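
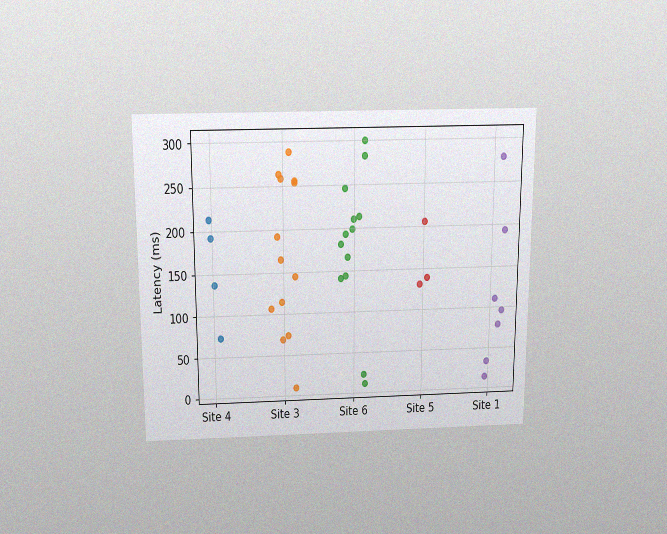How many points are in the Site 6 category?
The chart is viewed slightly from above, with some photo noise. Counting the markers in the Site 6 column gives 13.

13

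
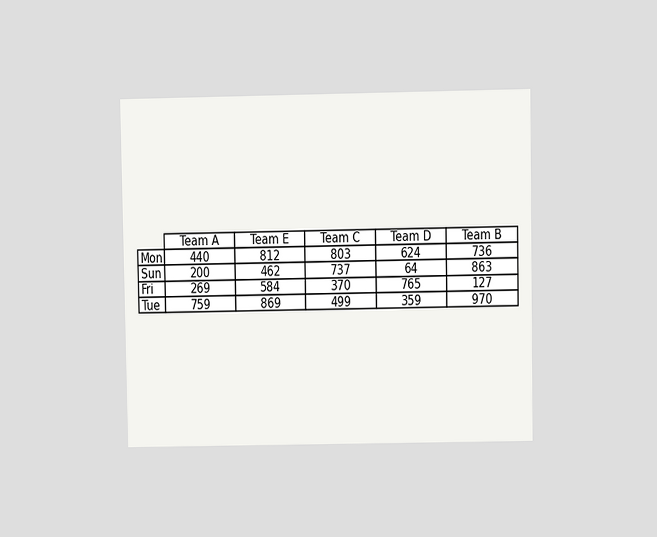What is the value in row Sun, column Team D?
64

The chart is viewed at a slight angle. The (Sun, Team D) cell reads 64.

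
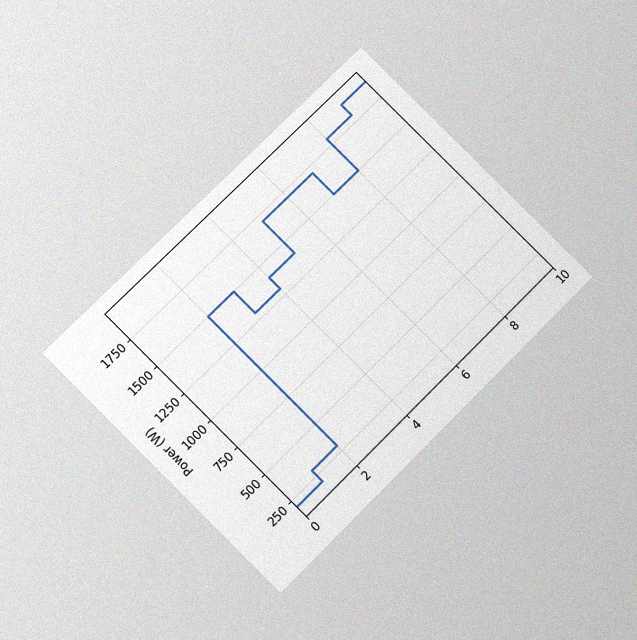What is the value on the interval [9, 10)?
The chart is tilted about 45° counter-clockwise and viewed at a slight angle, with some photo noise. On [9, 10) the step sits at 1900W.

1900W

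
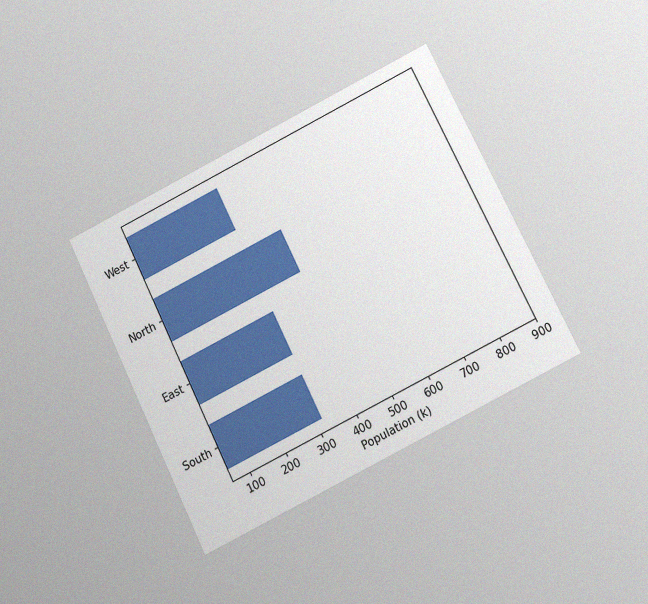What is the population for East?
The chart is tilted about 26° counter-clockwise and viewed at a slight angle, with some photo noise. Reading along the chart's x-axis, the East bar reaches 318k.

318k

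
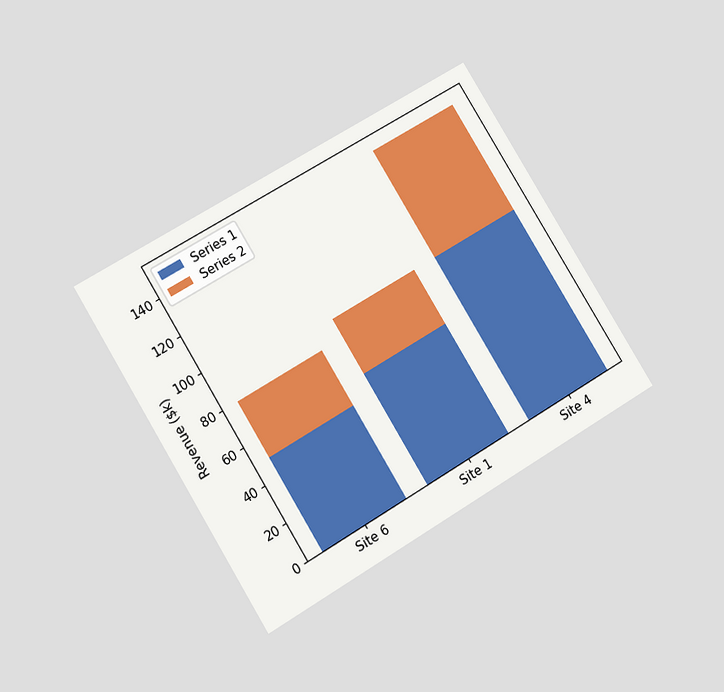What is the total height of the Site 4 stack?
$150k

The chart is tilted about 31° counter-clockwise and viewed at a slight angle. The Site 4 stack's top reaches $150k on the y-axis.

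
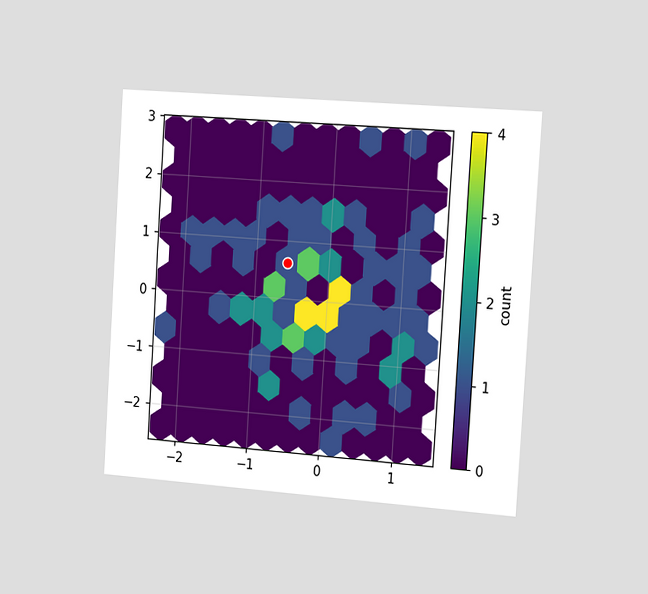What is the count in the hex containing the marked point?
1

The chart is tilted about 4° clockwise and viewed slightly from the right. The marked hex reads 1 on the colorbar.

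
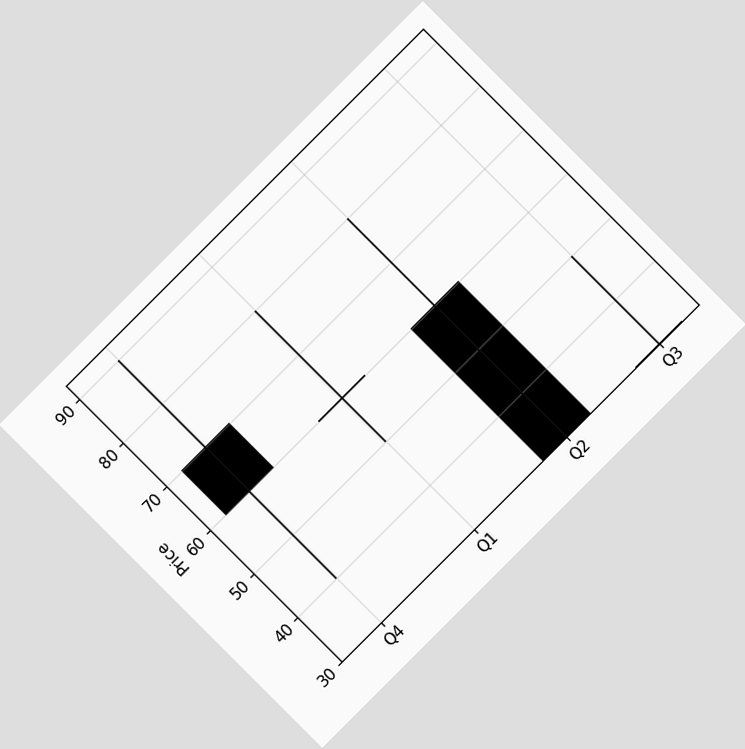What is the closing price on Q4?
60

The chart is tilted about 45° counter-clockwise. The Q4 candle closes at 60.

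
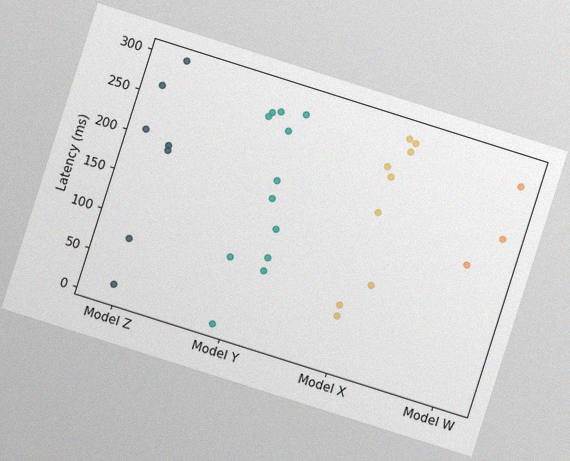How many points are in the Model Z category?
7

The chart is tilted about 18° clockwise, with some photo noise. Counting the markers in the Model Z column gives 7.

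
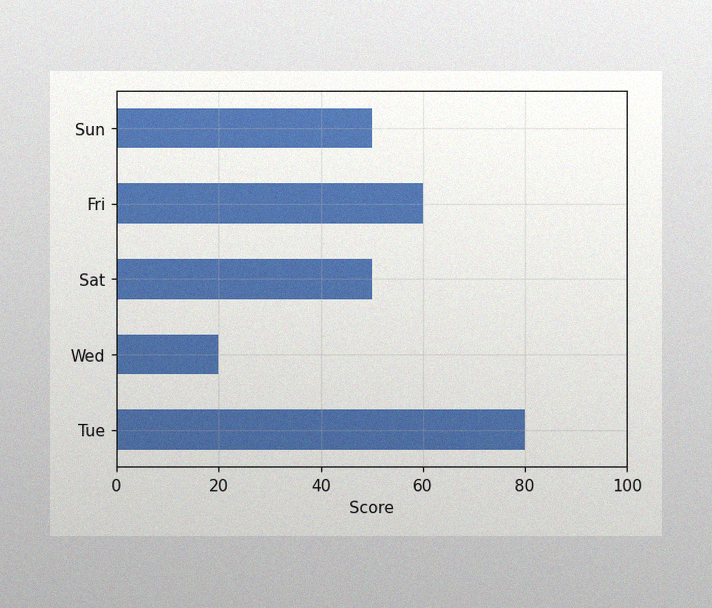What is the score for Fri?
60

The image has some photo noise and uneven lighting. Reading along the chart's x-axis, the Fri bar reaches 60.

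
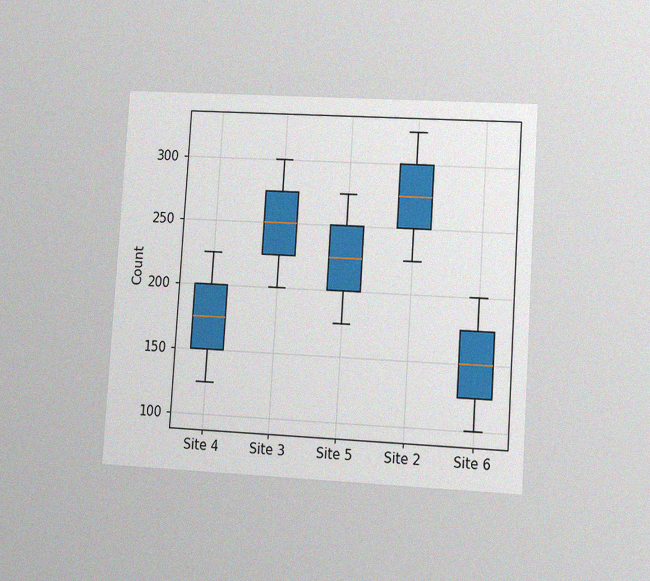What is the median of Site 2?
275

The chart is tilted about 4° clockwise and viewed at a slight angle, with some photo noise. The median line in the Site 2 box sits at 275.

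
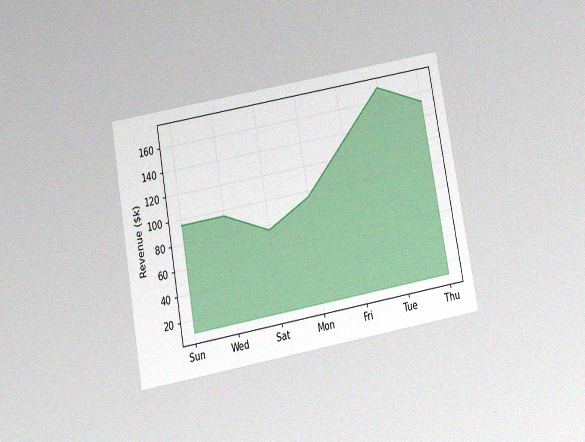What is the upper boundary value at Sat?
$76k

The chart is tilted about 10° counter-clockwise and viewed slightly from below, with some photo noise. At Sat the upper boundary is at $76k.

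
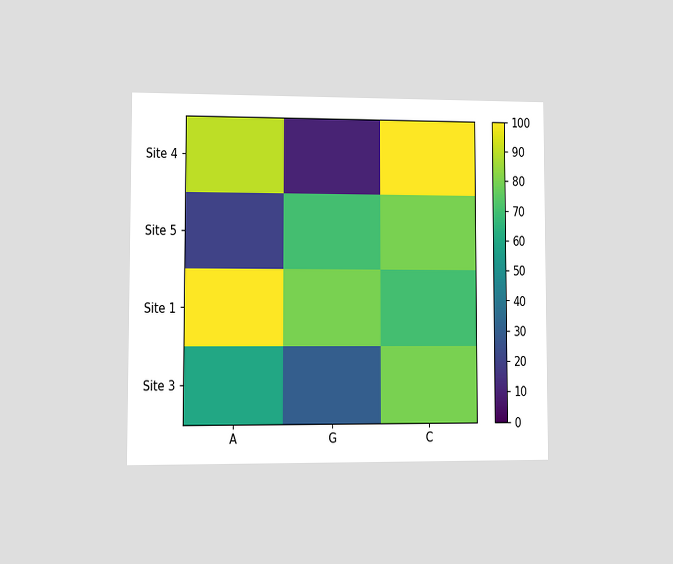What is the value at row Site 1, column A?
The chart is viewed at a slight angle. Matching cell (Site 1, A) against the colorbar gives 100.

100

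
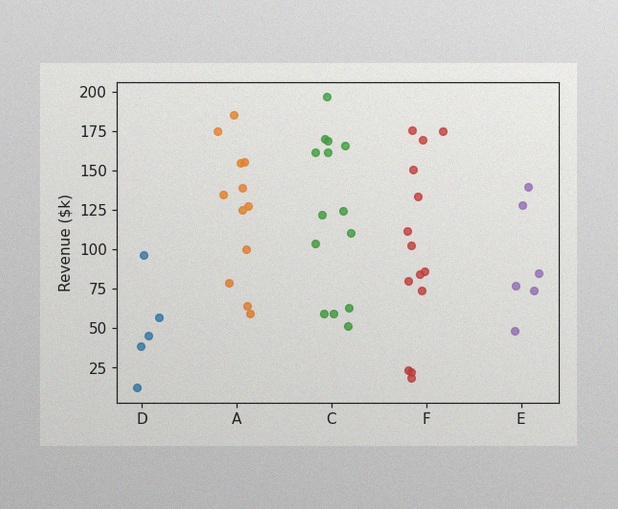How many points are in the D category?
The image has some photo noise and uneven lighting. Counting the markers in the D column gives 5.

5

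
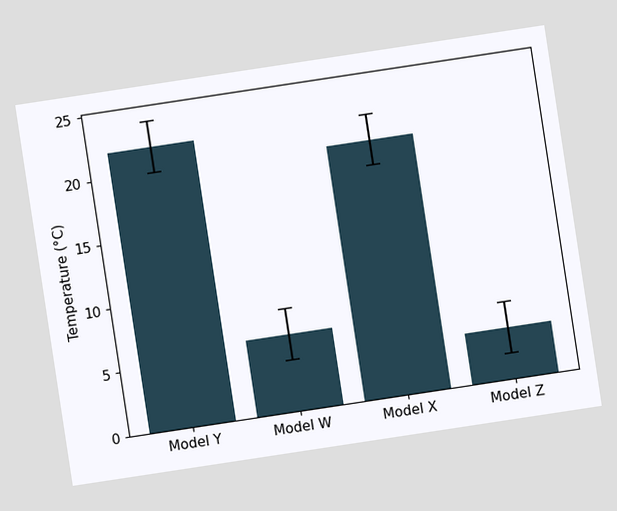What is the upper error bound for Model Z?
The chart is tilted about 9° counter-clockwise. The Model Z bar's upper whisker reaches 6°C.

6°C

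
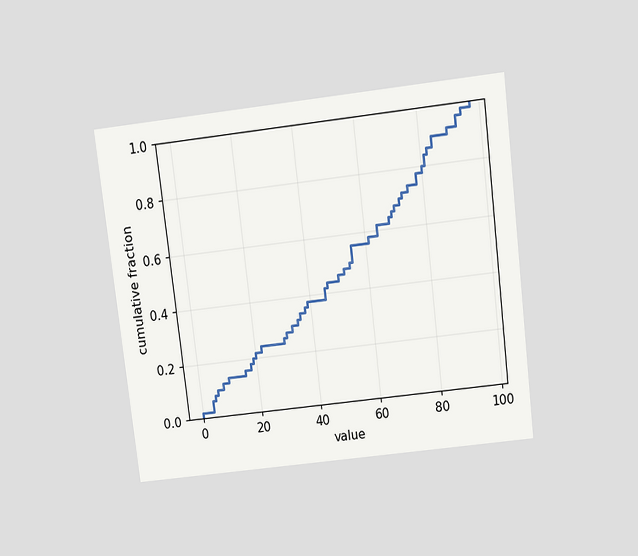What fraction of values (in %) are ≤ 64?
The chart is tilted about 7° counter-clockwise and viewed slightly from above. At x=64 the ECDF step is at 62%.

62%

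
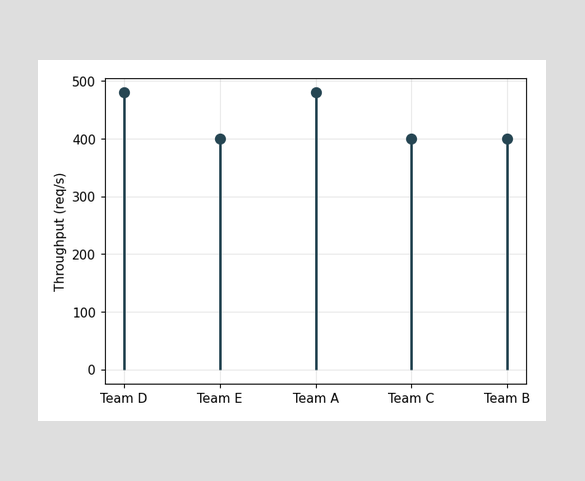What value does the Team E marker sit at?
400req/s

The Team E marker sits at 400req/s.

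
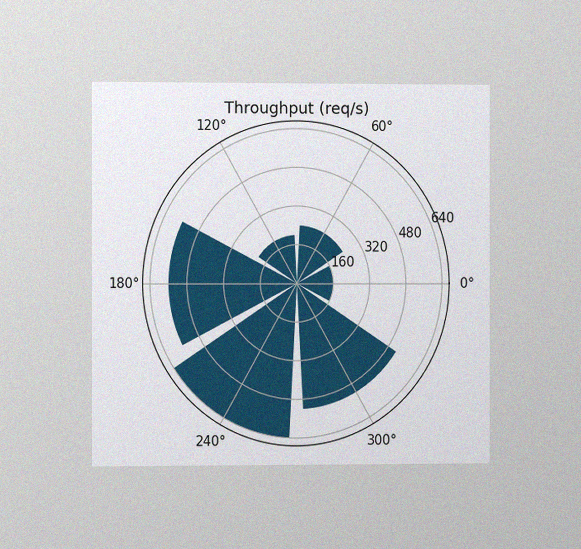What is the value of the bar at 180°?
560req/s

The chart is viewed slightly from the left, with some photo noise. The bar at 180° reaches 560req/s on the radial axis.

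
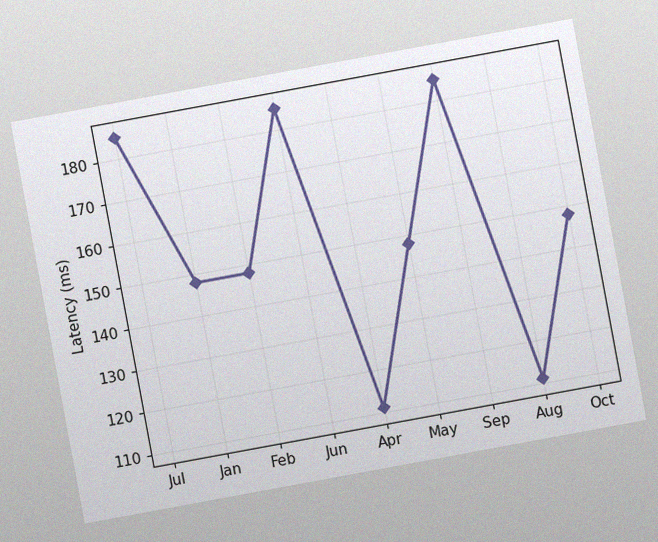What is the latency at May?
The chart is tilted about 10° counter-clockwise, with some photo noise. At May, the line is at 148ms.

148ms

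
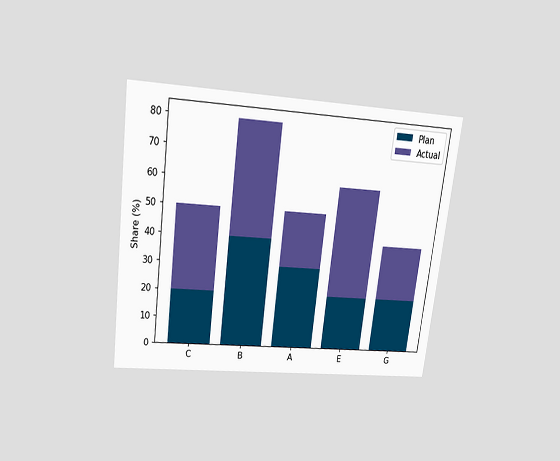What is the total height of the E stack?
60%

The chart is tilted about 7° clockwise and viewed slightly from above. The E stack's top reaches 60% on the y-axis.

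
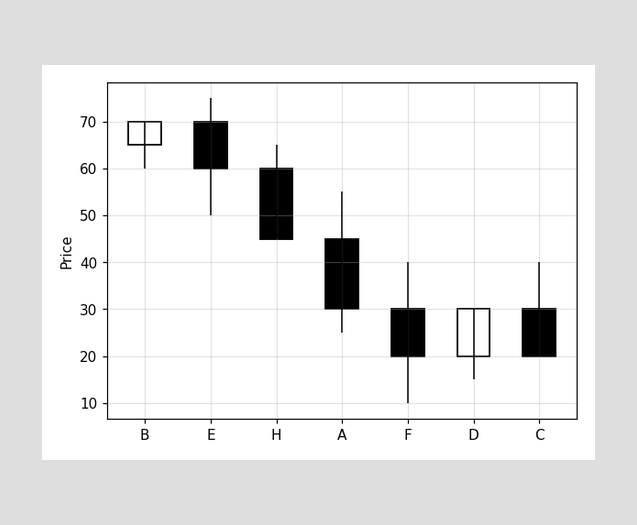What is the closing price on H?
The H candle closes at 45.

45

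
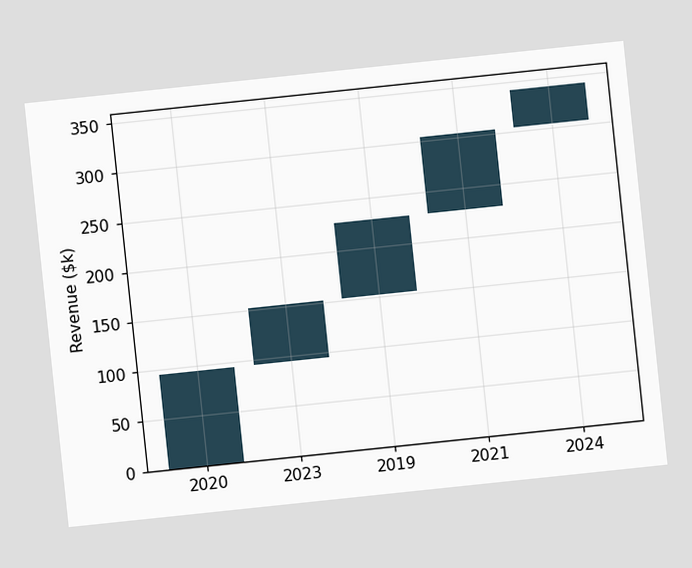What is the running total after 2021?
The chart is tilted about 6° counter-clockwise. After 2021 the running total reaches $304k.

$304k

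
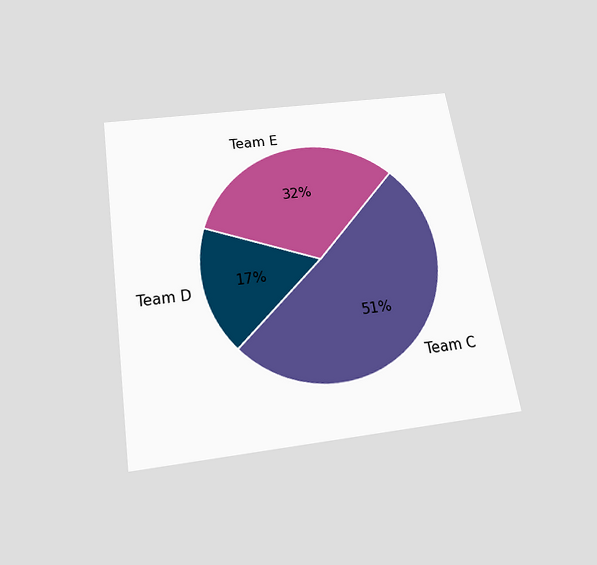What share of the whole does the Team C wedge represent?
51%

The chart is tilted about 9° counter-clockwise and viewed slightly from below. The Team C slice takes up 51% of the pie.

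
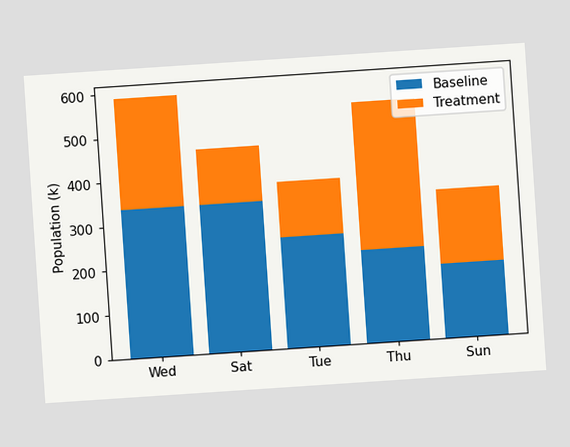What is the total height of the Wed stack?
588k

The chart is tilted about 4° counter-clockwise. The Wed stack's top reaches 588k on the y-axis.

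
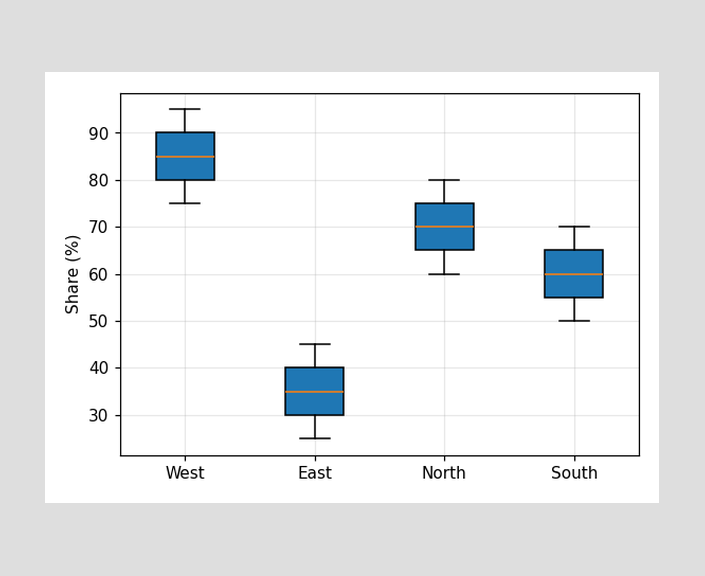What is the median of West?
85%

The median line in the West box sits at 85%.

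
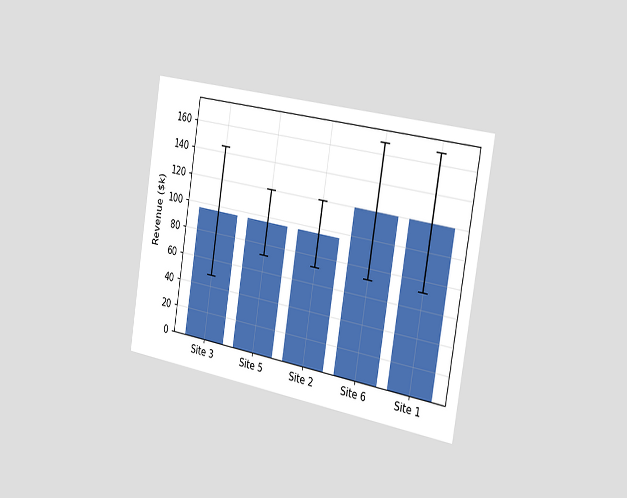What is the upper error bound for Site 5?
$120k

The chart is tilted about 9° clockwise and viewed slightly from the right. The Site 5 bar's upper whisker reaches $120k.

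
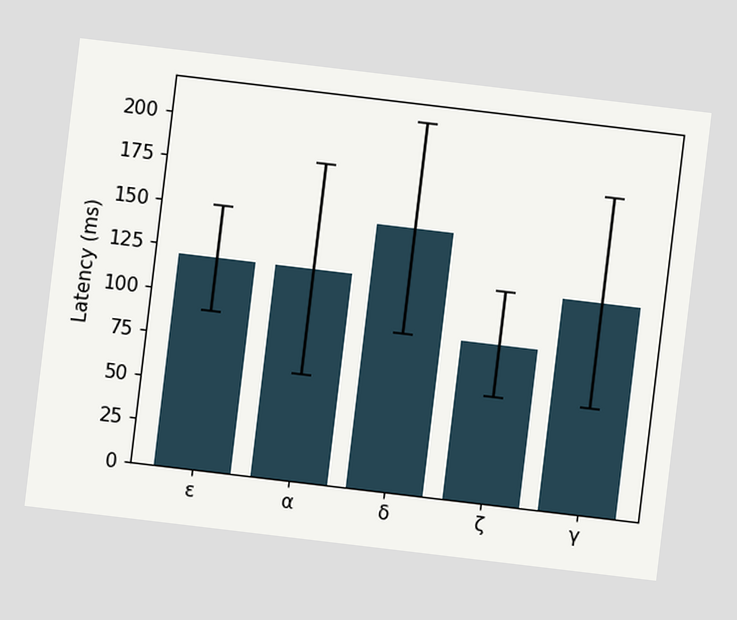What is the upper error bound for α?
The chart is tilted about 7° clockwise. The α bar's upper whisker reaches 180ms.

180ms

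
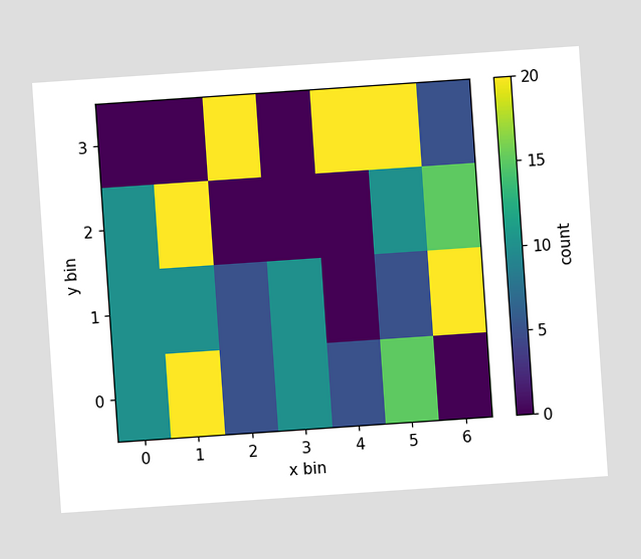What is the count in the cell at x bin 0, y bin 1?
10

The chart is tilted about 4° counter-clockwise. Matching the cell (0, 1) against the colorbar gives 10.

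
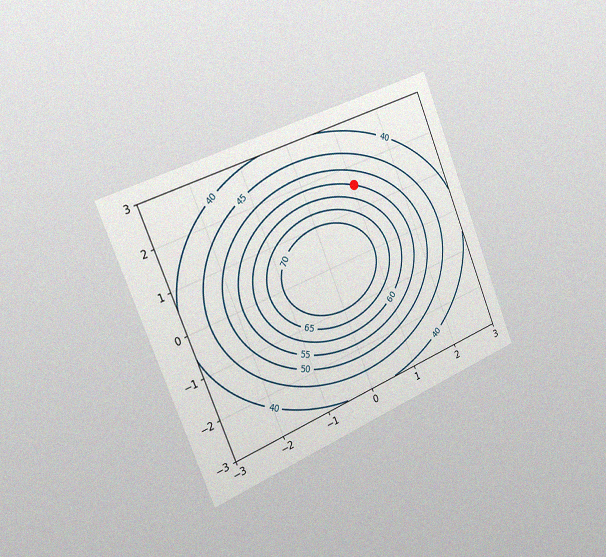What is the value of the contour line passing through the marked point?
The chart is tilted about 22° counter-clockwise and viewed slightly from the left, with some photo noise. The marked point sits on the contour labelled 55.

55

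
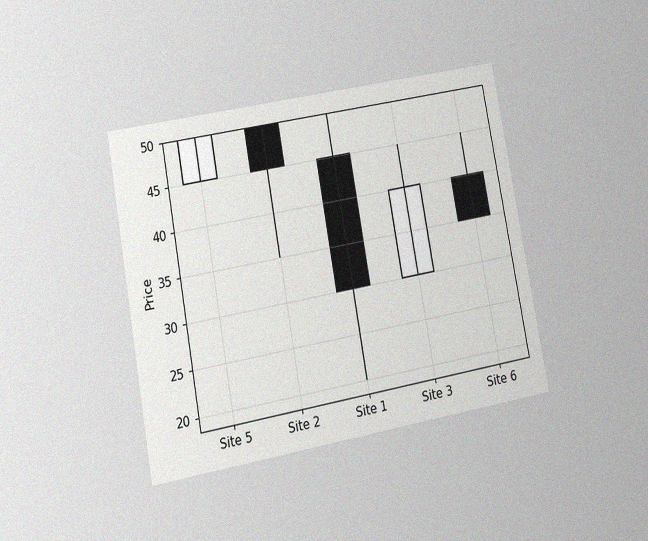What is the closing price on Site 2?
The chart is tilted about 10° counter-clockwise and viewed at a slight angle, with some photo noise. The Site 2 candle closes at 45.

45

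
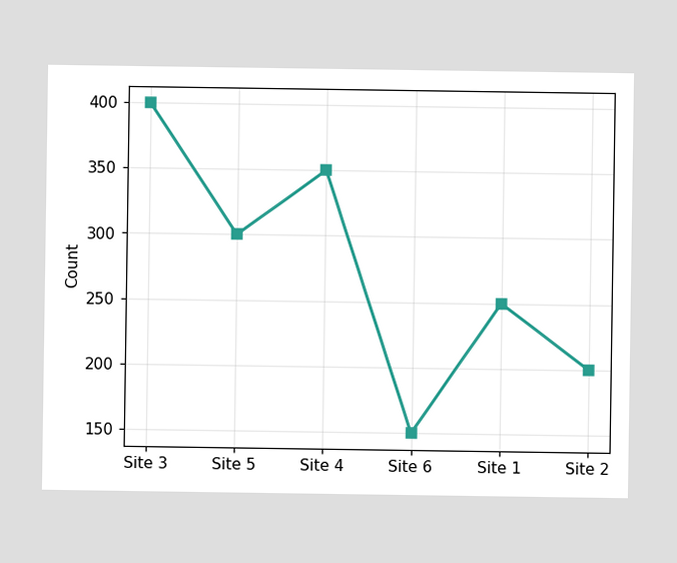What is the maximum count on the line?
The highest point is at Site 3, and reading across to the y-axis gives 400.

400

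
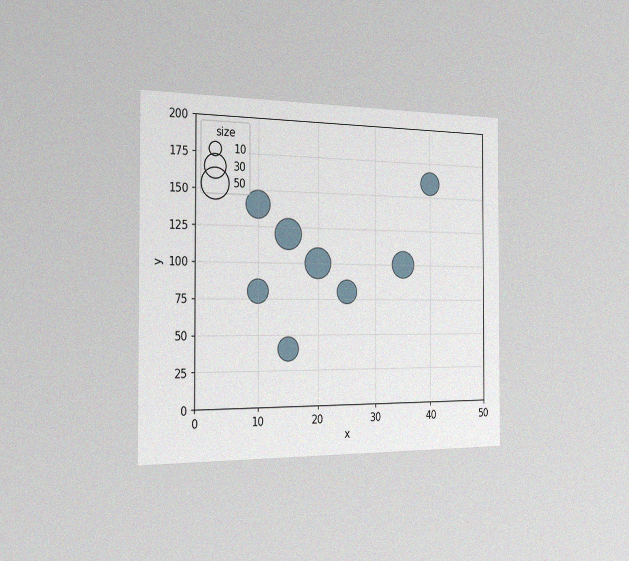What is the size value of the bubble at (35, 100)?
The chart is viewed slightly from the left, with some photo noise. Matching the bubble at (35, 100) against the size legend gives 40.

40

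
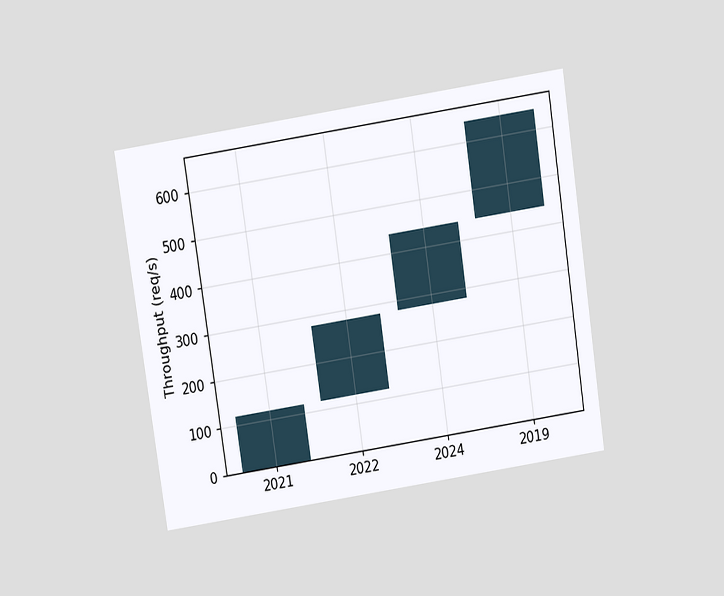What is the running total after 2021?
The chart is tilted about 9° counter-clockwise and viewed slightly from above. After 2021 the running total reaches 120req/s.

120req/s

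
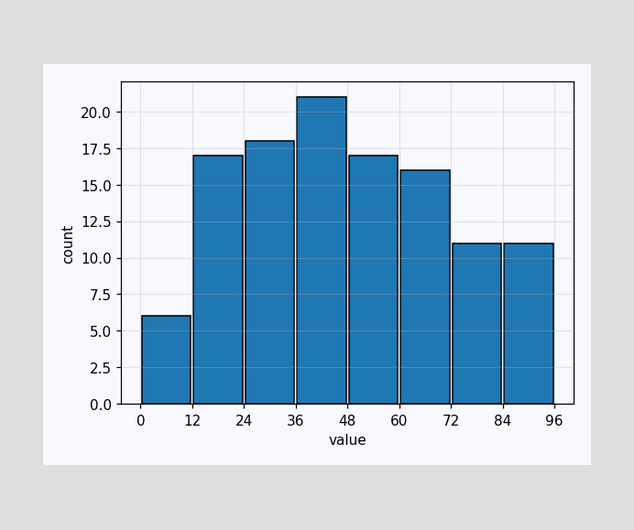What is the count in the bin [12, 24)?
17

The [12, 24) bin has height 17.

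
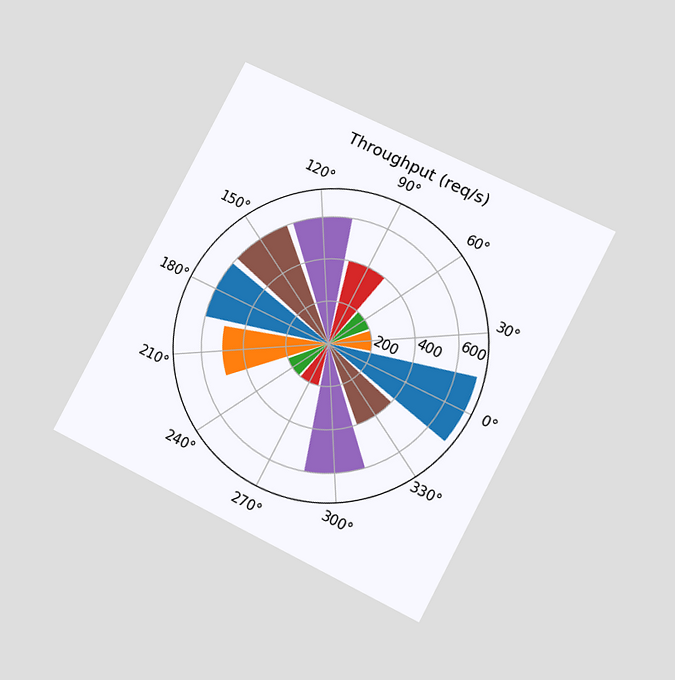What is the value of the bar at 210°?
500req/s

The chart is tilted about 27° clockwise and viewed at a slight angle. The bar at 210° reaches 500req/s on the radial axis.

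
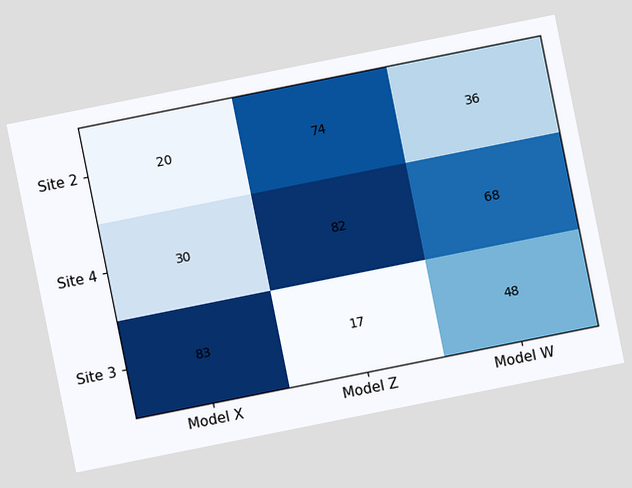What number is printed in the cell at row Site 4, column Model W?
68

The chart is tilted about 11° counter-clockwise. The (Site 4, Model W) cell reads 68.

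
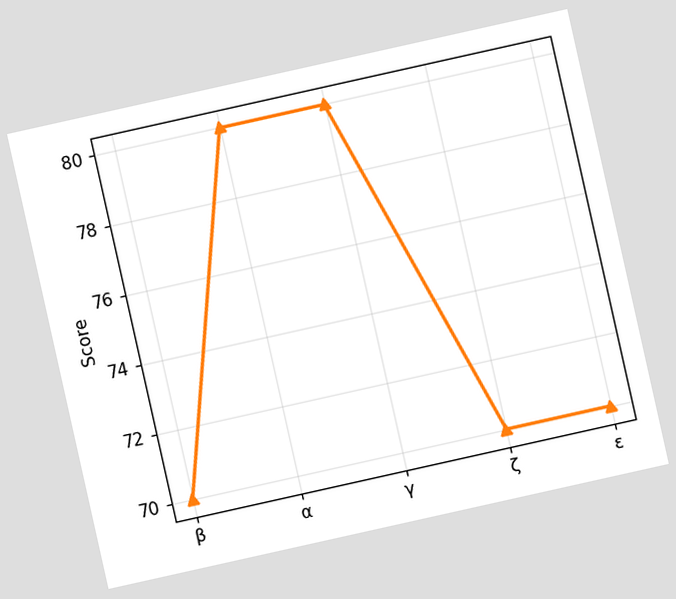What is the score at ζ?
70

The chart is tilted about 13° counter-clockwise. At ζ, the line is at 70.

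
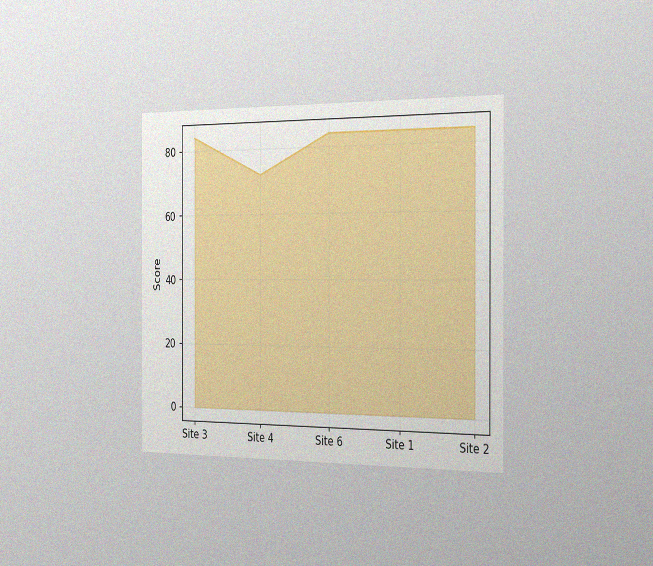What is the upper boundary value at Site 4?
72

The chart is viewed slightly from the right, with some photo noise. At Site 4 the upper boundary is at 72.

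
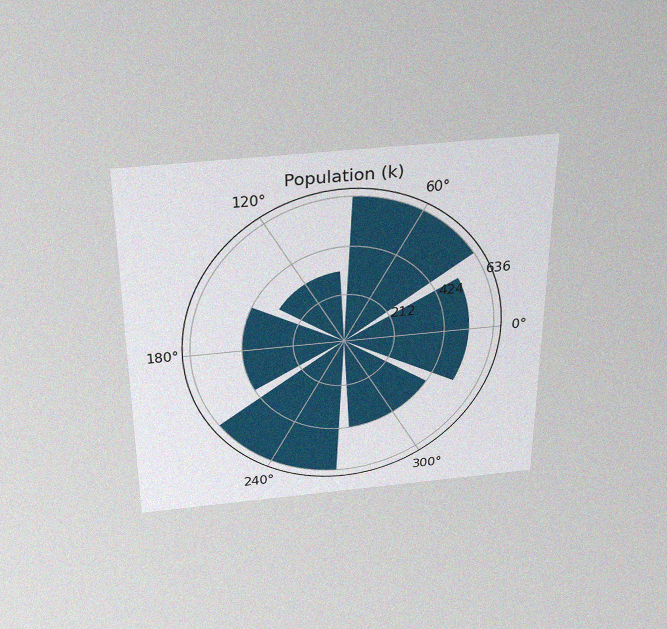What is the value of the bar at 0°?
530k

The chart is viewed slightly from above, with some photo noise. The bar at 0° reaches 530k on the radial axis.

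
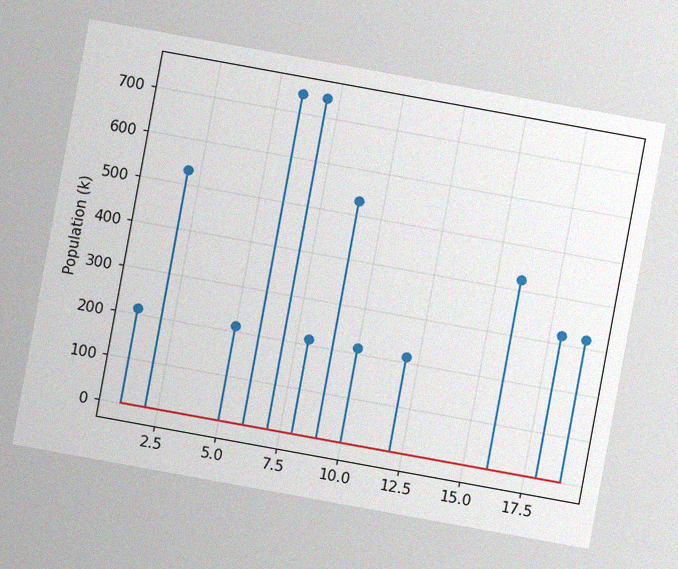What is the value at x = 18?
The chart is tilted about 10° clockwise, with some photo noise. The stem at x=18 reaches 318k.

318k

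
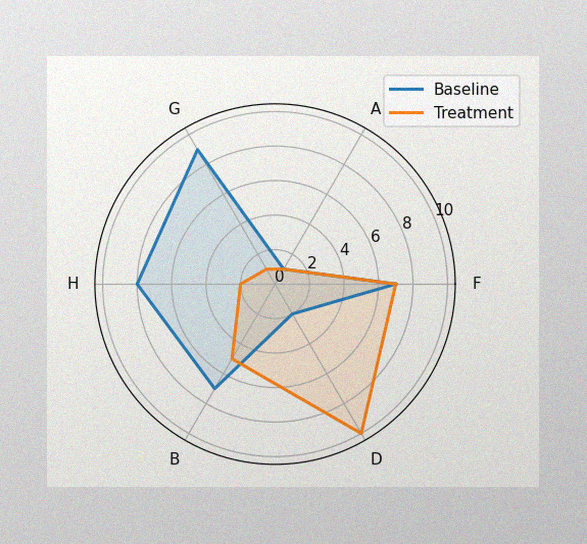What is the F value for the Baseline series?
The image has some photo noise and uneven lighting. On the F axis, Baseline reaches 7.

7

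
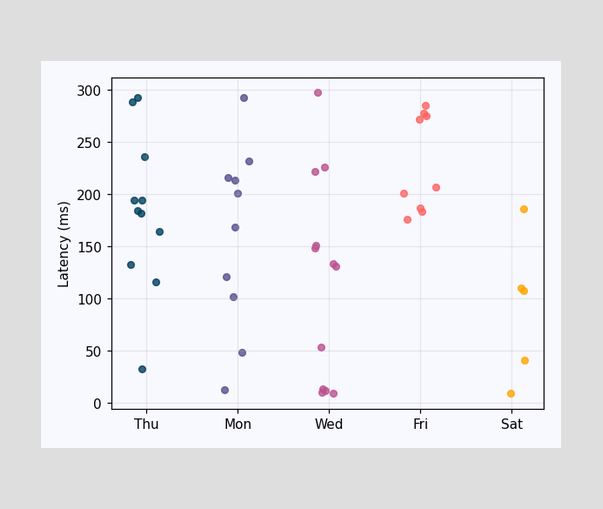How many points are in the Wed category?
Counting the markers in the Wed column gives 12.

12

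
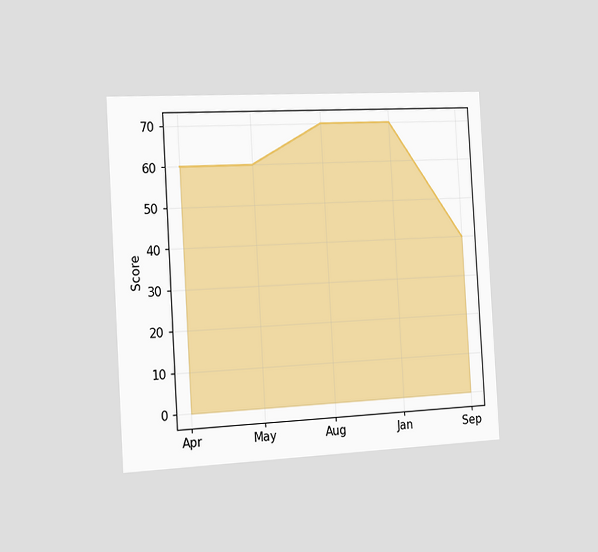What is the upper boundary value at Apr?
60

The chart is tilted about 3° counter-clockwise and viewed slightly from the left. At Apr the upper boundary is at 60.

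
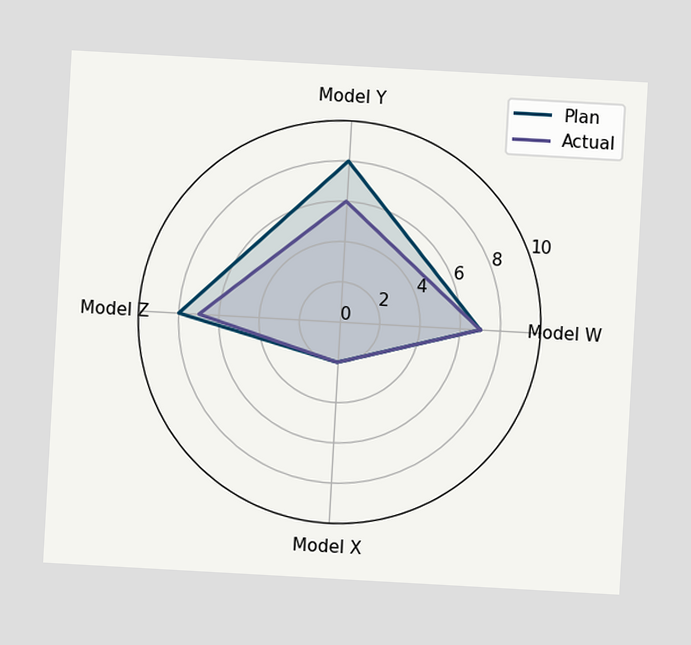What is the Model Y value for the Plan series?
The chart is tilted about 3° clockwise. On the Model Y axis, Plan reaches 8.

8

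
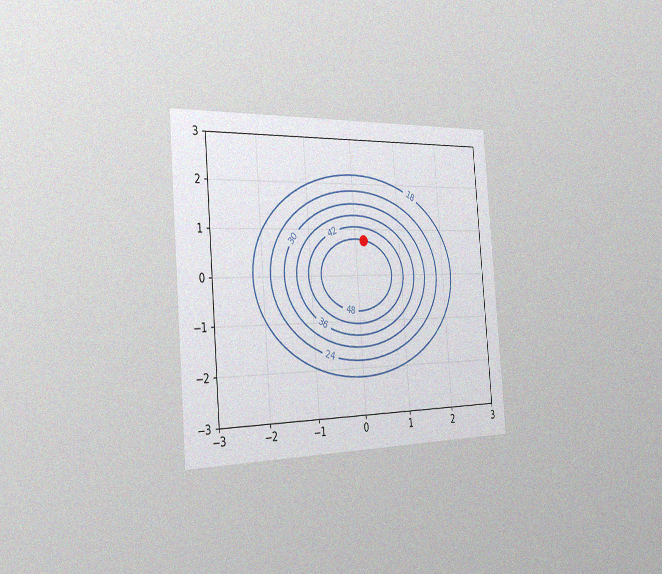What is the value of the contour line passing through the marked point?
The chart is tilted about 5° counter-clockwise and viewed slightly from the left, with some photo noise. The marked point sits on the contour labelled 48.

48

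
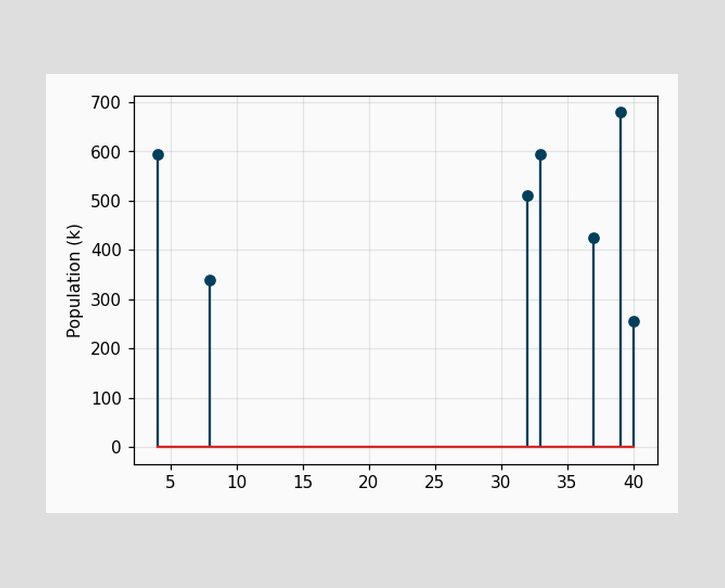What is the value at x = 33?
595k

The stem at x=33 reaches 595k.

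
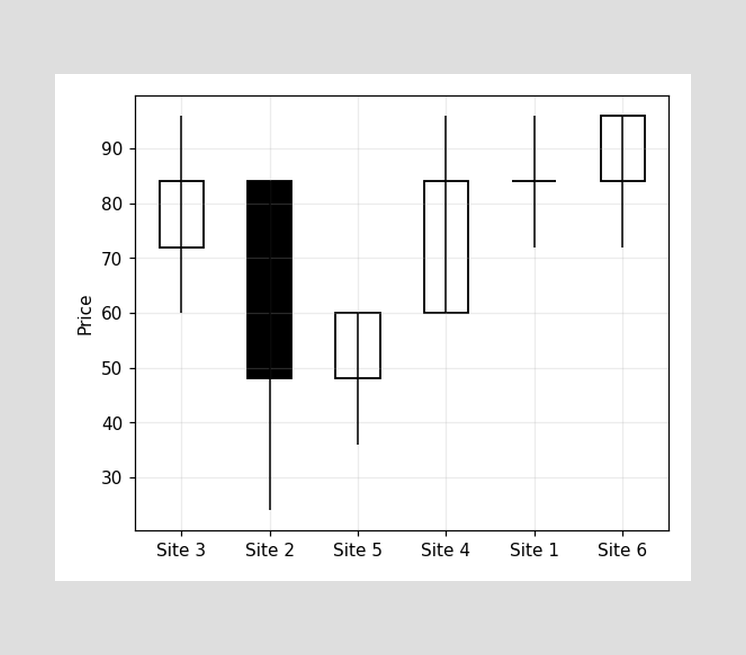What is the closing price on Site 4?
84

The Site 4 candle closes at 84.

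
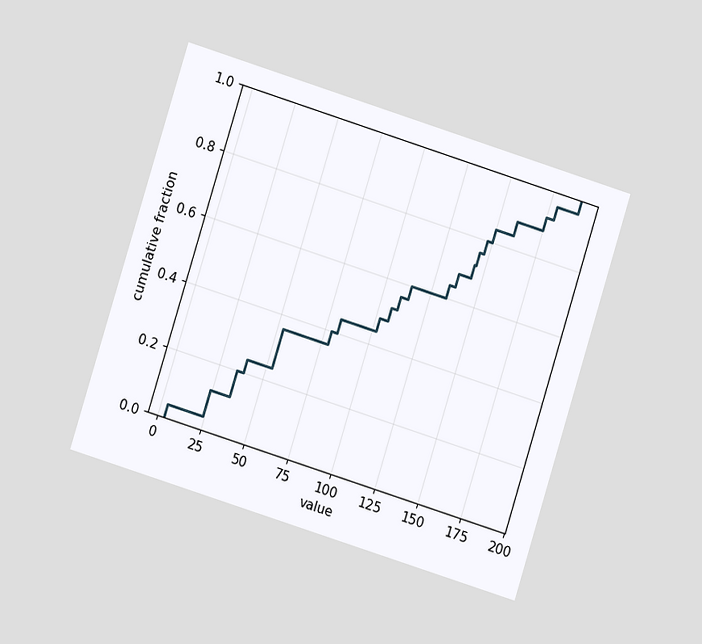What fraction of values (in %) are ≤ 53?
The chart is tilted about 17° clockwise and viewed at a slight angle. At x=53 the ECDF step is at 36%.

36%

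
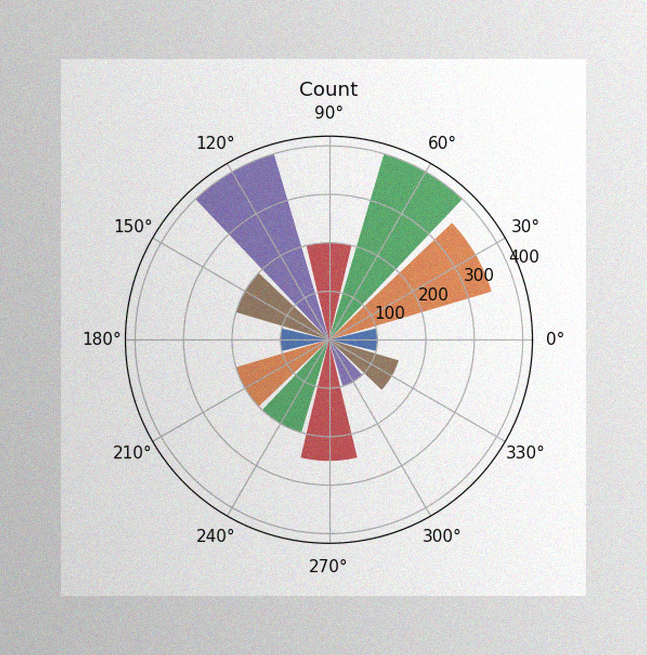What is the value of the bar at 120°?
The image has some photo noise and uneven lighting. The bar at 120° reaches 400 on the radial axis.

400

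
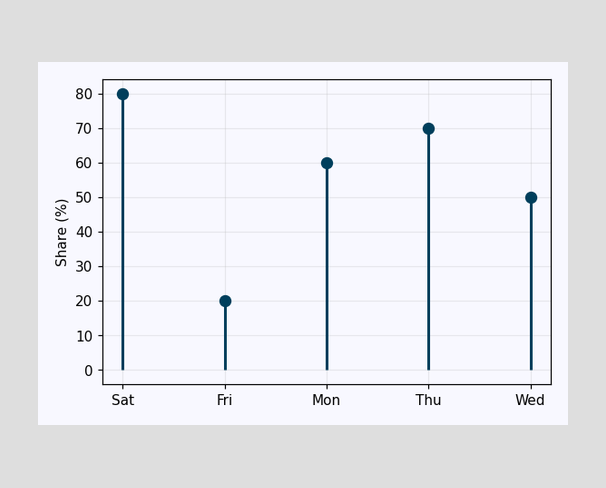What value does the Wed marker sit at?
The Wed marker sits at 50%.

50%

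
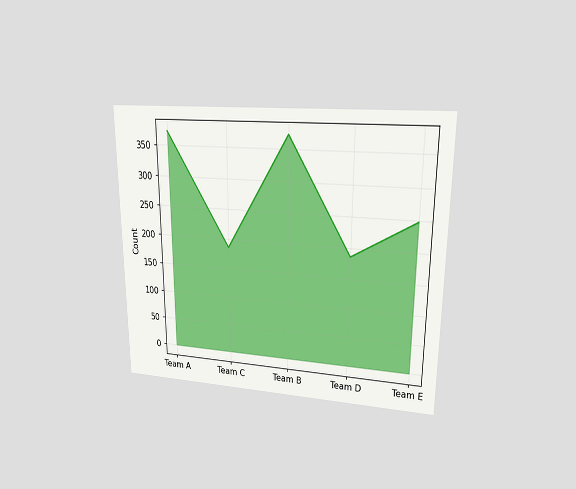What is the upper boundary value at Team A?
372

The chart is viewed at a slight angle. At Team A the upper boundary is at 372.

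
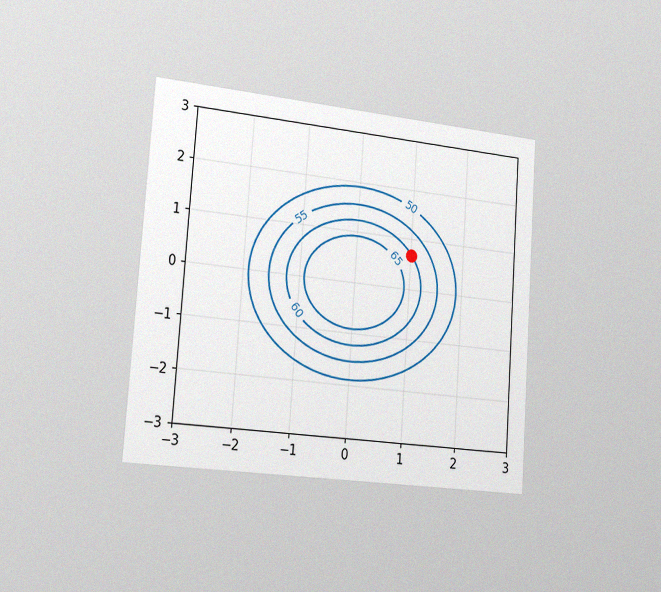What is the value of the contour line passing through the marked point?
60

The chart is tilted about 4° clockwise and viewed slightly from the left, with some photo noise. The marked point sits on the contour labelled 60.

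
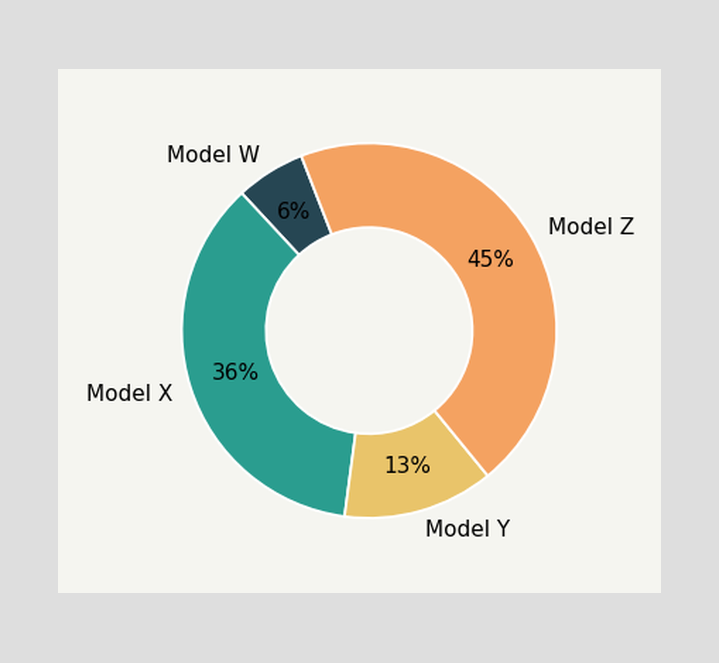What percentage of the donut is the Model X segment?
The Model X segment takes up 36% of the ring.

36%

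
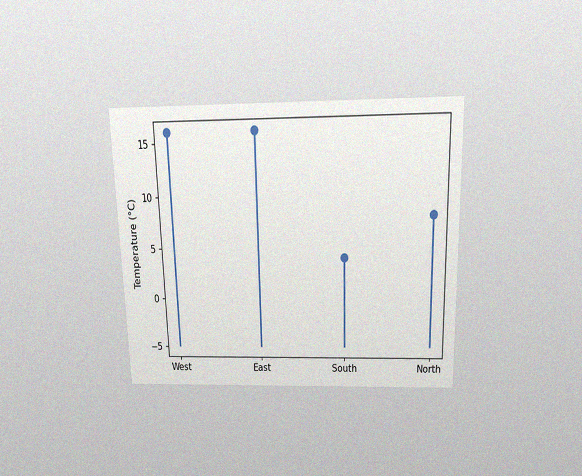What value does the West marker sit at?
The chart is viewed slightly from above, with some photo noise. The West marker sits at 16°C.

16°C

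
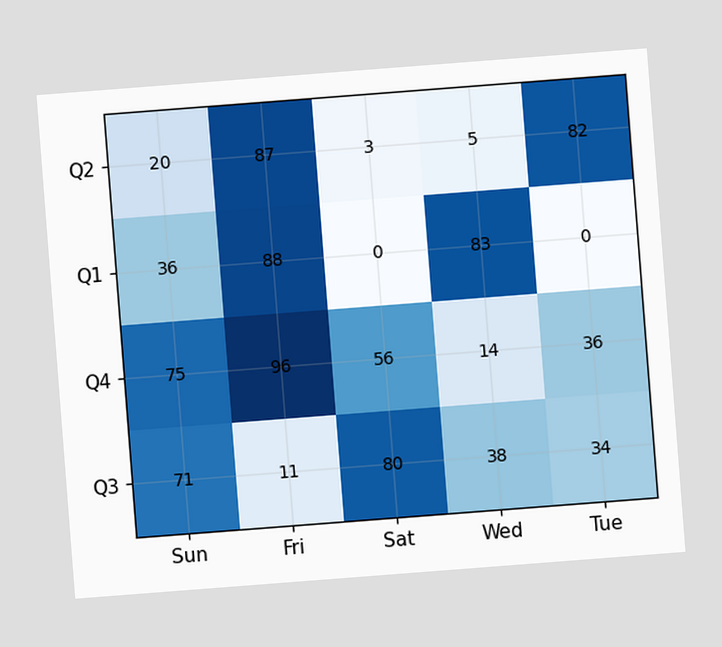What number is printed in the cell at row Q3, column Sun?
71

The chart is tilted about 4° counter-clockwise. The (Q3, Sun) cell reads 71.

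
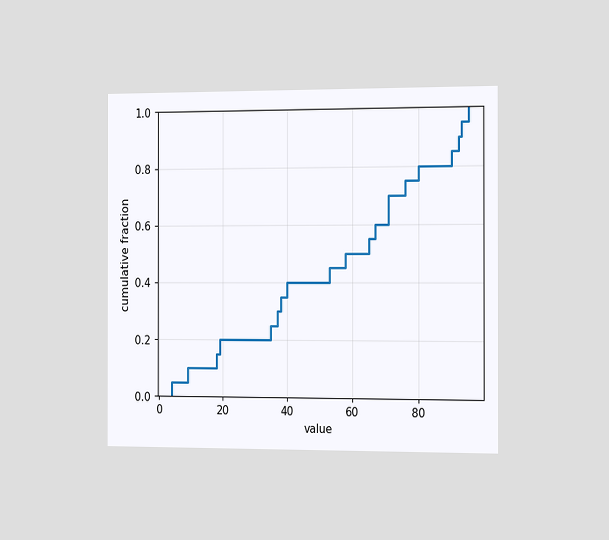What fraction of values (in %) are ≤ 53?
45%

The chart is viewed slightly from the right. At x=53 the ECDF step is at 45%.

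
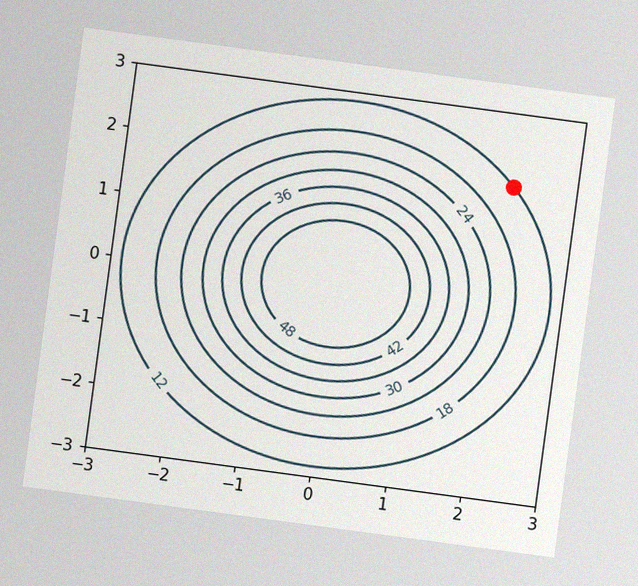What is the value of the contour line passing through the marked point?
12

The chart is tilted about 8° clockwise, with some photo noise. The marked point sits on the contour labelled 12.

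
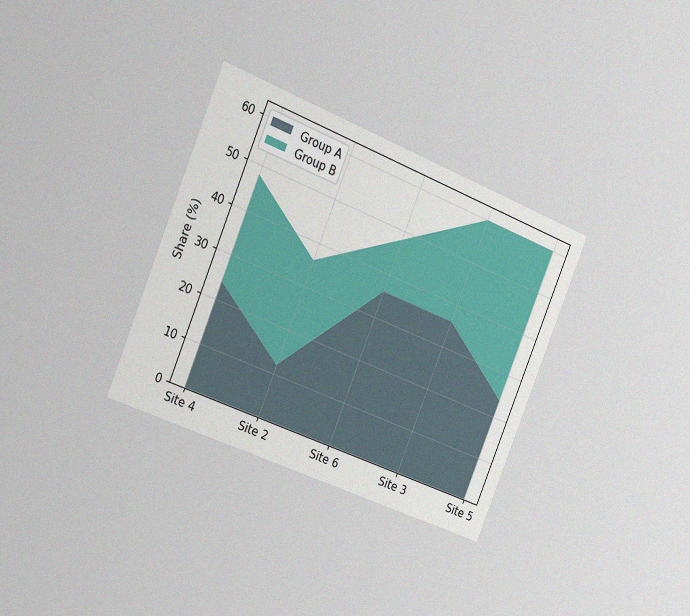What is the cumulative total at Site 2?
The chart is tilted about 23° clockwise and viewed slightly from the left, with some photo noise. The stacked total at Site 2 reaches 36%.

36%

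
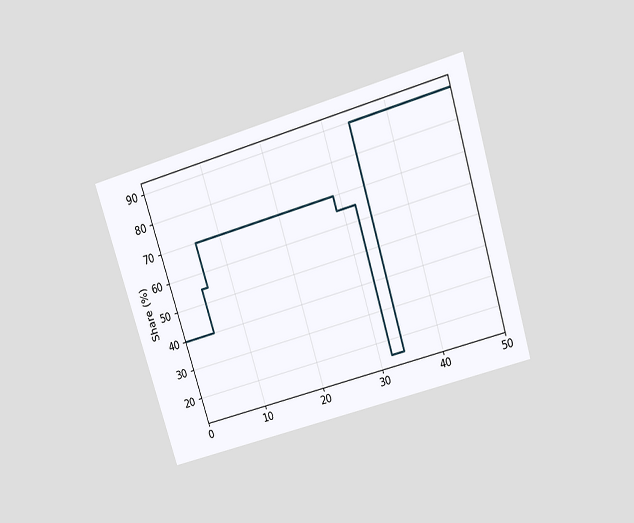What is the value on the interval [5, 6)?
The chart is tilted about 17° counter-clockwise and viewed slightly from above. On [5, 6) the step sits at 55%.

55%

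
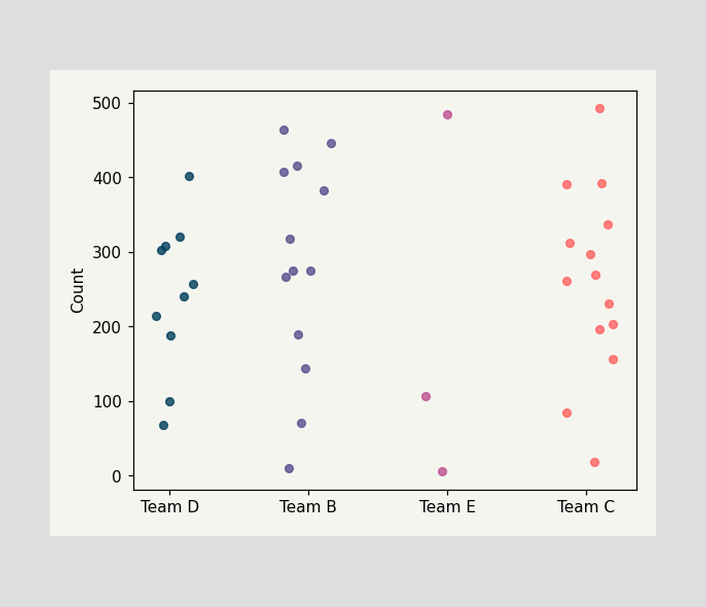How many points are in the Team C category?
14

Counting the markers in the Team C column gives 14.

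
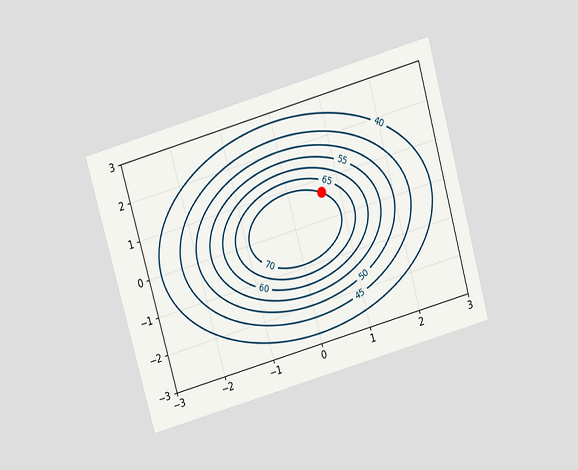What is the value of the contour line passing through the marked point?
70

The chart is tilted about 16° counter-clockwise and viewed slightly from above. The marked point sits on the contour labelled 70.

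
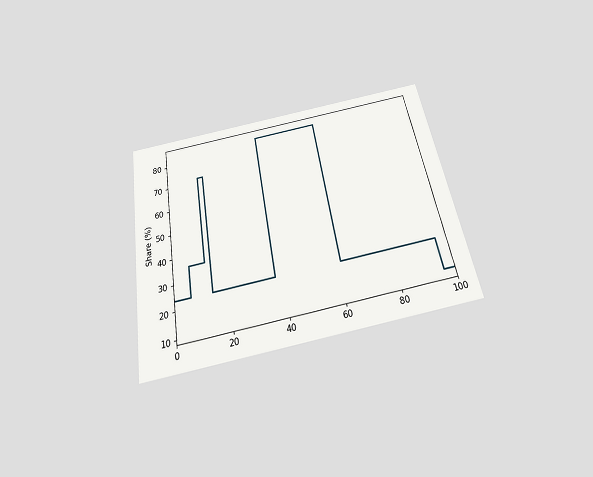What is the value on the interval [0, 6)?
The chart is tilted about 10° counter-clockwise and viewed slightly from below. On [0, 6) the step sits at 24%.

24%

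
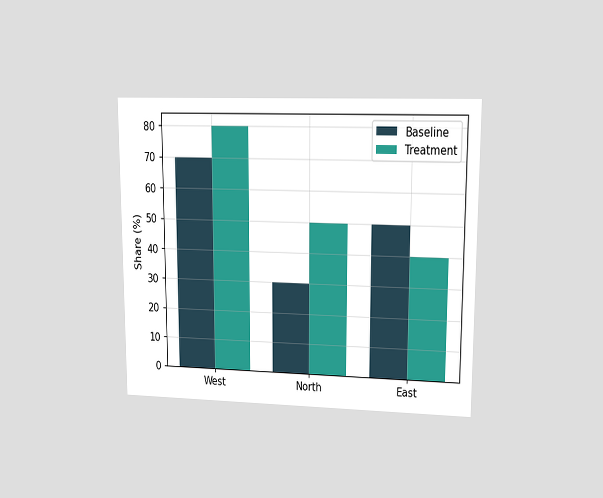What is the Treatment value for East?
The chart is viewed at a slight angle. The Treatment bar at East reaches 40% on the y-axis.

40%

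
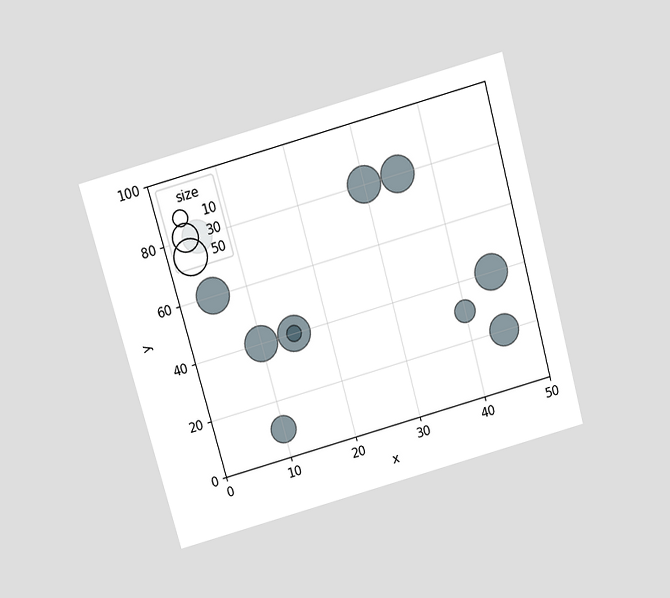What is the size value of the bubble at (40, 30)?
20

The chart is tilted about 15° counter-clockwise and viewed slightly from above. Matching the bubble at (40, 30) against the size legend gives 20.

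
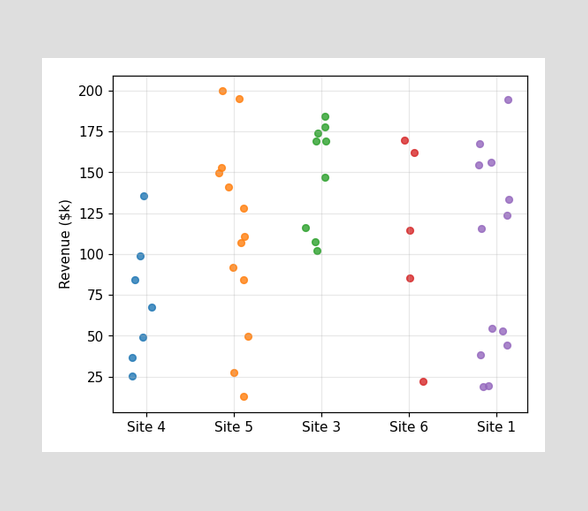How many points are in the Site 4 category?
7

Counting the markers in the Site 4 column gives 7.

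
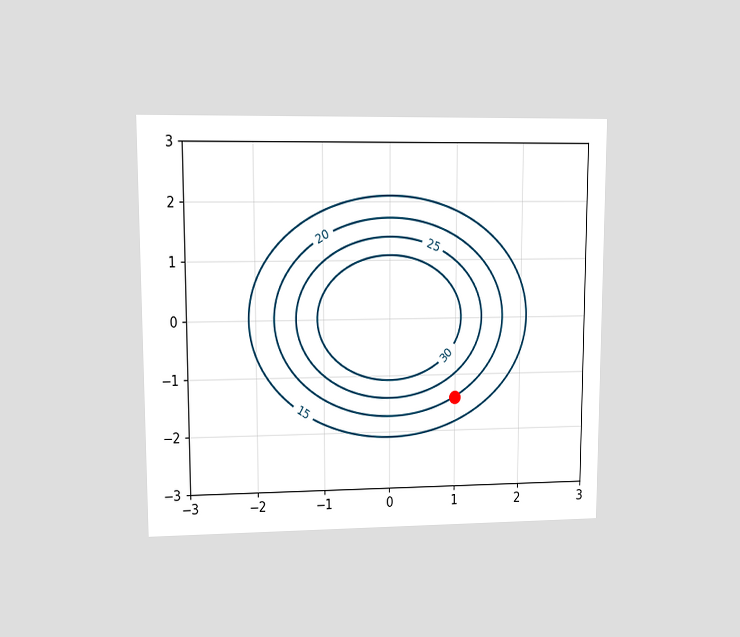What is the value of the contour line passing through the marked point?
20

The chart is viewed at a slight angle. The marked point sits on the contour labelled 20.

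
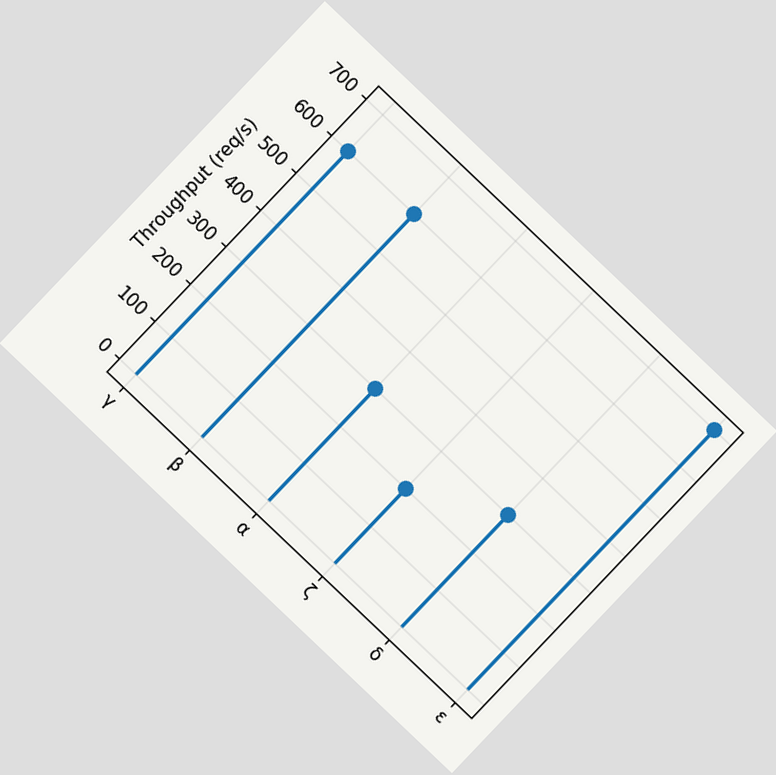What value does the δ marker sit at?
The chart is tilted about 44° clockwise. The δ marker sits at 300req/s.

300req/s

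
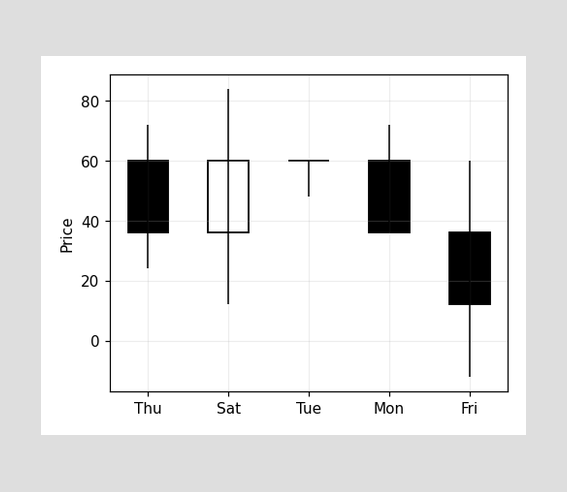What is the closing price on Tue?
60

The Tue candle closes at 60.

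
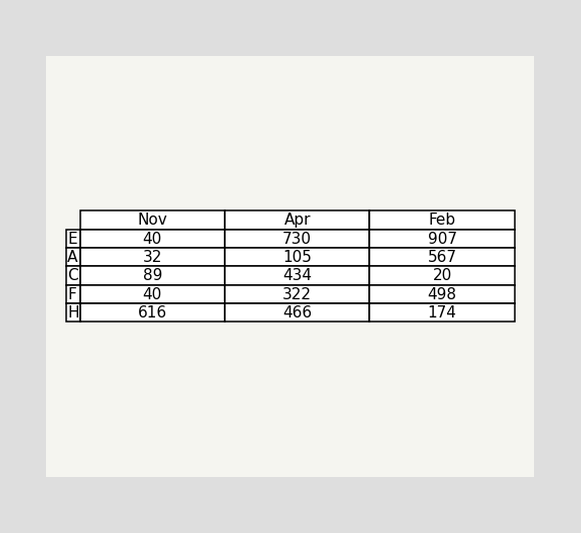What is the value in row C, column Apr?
434

The (C, Apr) cell reads 434.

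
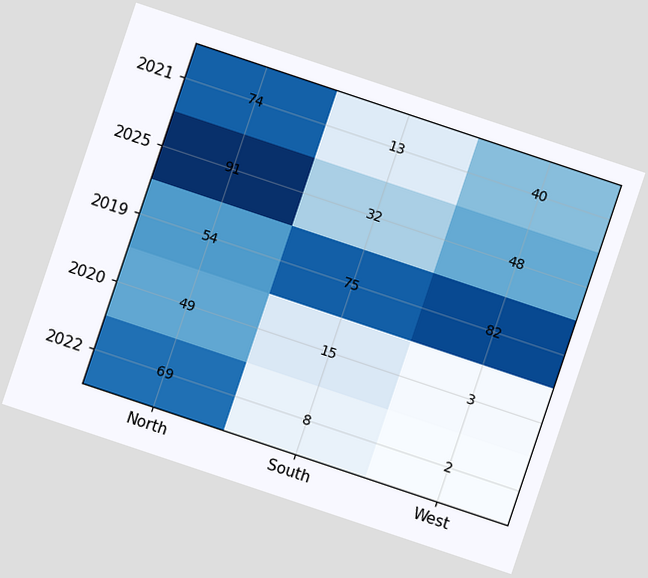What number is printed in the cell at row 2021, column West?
40

The chart is tilted about 18° clockwise. The (2021, West) cell reads 40.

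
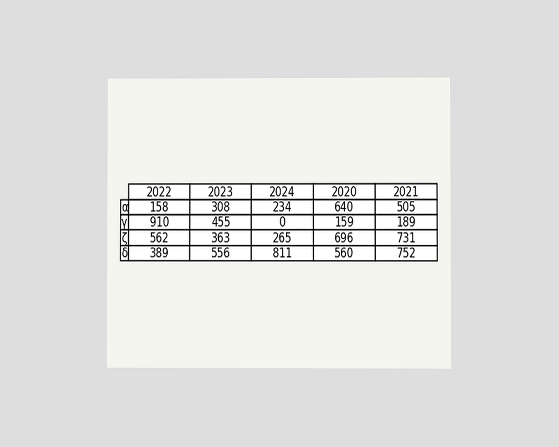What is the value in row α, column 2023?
308

The chart is viewed at a slight angle. The (α, 2023) cell reads 308.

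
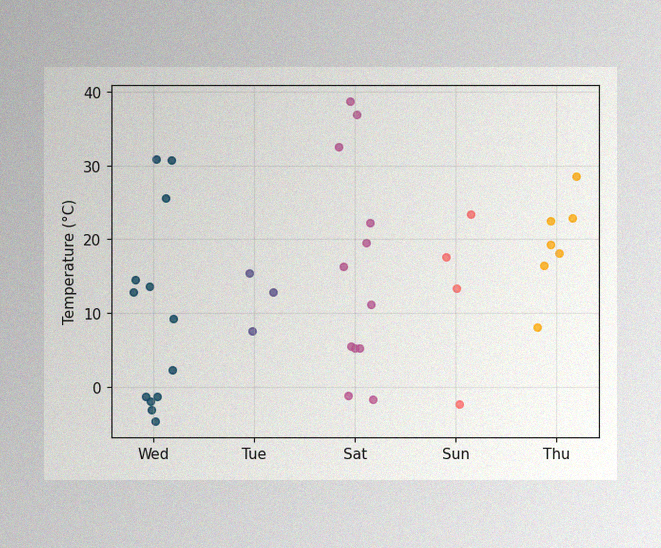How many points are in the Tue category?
The image has some photo noise and uneven lighting. Counting the markers in the Tue column gives 3.

3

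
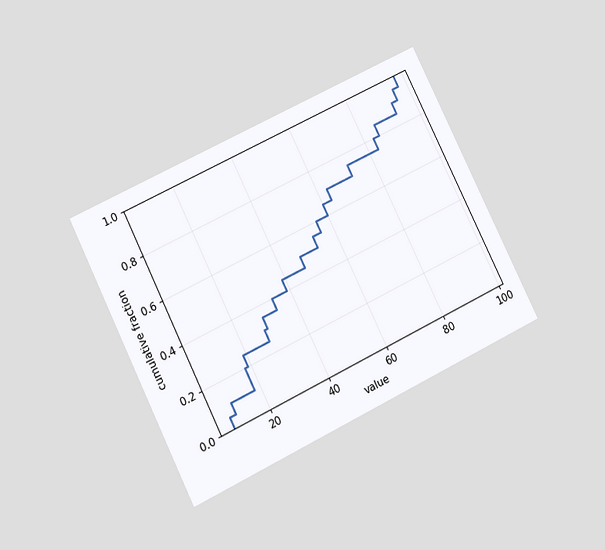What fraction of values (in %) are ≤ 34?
40%

The chart is tilted about 26° counter-clockwise and viewed at a slight angle. At x=34 the ECDF step is at 40%.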